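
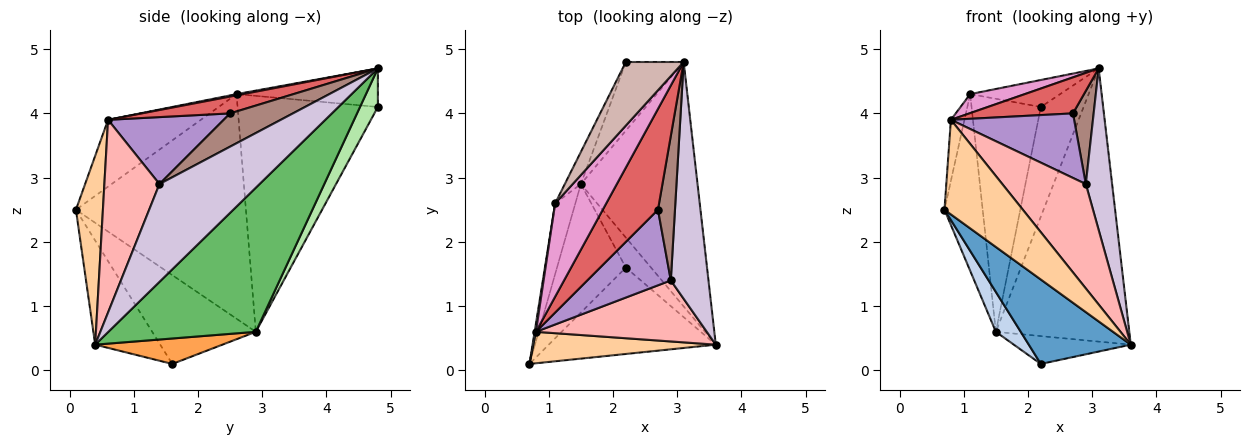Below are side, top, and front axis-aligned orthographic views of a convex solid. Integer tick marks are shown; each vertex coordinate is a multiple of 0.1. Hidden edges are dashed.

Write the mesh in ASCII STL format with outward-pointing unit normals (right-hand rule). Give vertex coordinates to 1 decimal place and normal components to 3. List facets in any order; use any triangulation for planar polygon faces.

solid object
 facet normal -0.407 -0.638 -0.653
  outer loop
   vertex 2.2 1.6 0.1
   vertex 3.6 0.4 0.4
   vertex 0.7 0.1 2.5
  endloop
 endfacet
 facet normal -0.776 -0.187 -0.602
  outer loop
   vertex 1.5 2.9 0.6
   vertex 2.2 1.6 0.1
   vertex 0.7 0.1 2.5
  endloop
 endfacet
 facet normal 0.595 0.547 -0.589
  outer loop
   vertex 1.5 2.9 0.6
   vertex 3.6 0.4 0.4
   vertex 2.2 1.6 0.1
  endloop
 endfacet
 facet normal 0.311 -0.902 0.300
  outer loop
   vertex 0.8 0.6 3.9
   vertex 0.7 0.1 2.5
   vertex 3.6 0.4 0.4
  endloop
 endfacet
 facet normal 0.636 0.575 -0.515
  outer loop
   vertex 3.1 4.8 4.7
   vertex 3.6 0.4 0.4
   vertex 1.5 2.9 0.6
  endloop
 endfacet
 facet normal 0.334 0.799 -0.500
  outer loop
   vertex 3.1 4.8 4.7
   vertex 1.5 2.9 0.6
   vertex 2.2 4.8 4.1
  endloop
 endfacet
 facet normal 0.276 -0.323 0.905
  outer loop
   vertex 3.1 4.8 4.7
   vertex 0.8 0.6 3.9
   vertex 2.7 2.5 4.0
  endloop
 endfacet
 facet normal 0.495 -0.750 0.439
  outer loop
   vertex 2.9 1.4 2.9
   vertex 0.8 0.6 3.9
   vertex 3.6 0.4 0.4
  endloop
 endfacet
 facet normal 0.520 -0.555 0.649
  outer loop
   vertex 2.9 1.4 2.9
   vertex 2.7 2.5 4.0
   vertex 0.8 0.6 3.9
  endloop
 endfacet
 facet normal 0.906 -0.238 0.349
  outer loop
   vertex 2.9 1.4 2.9
   vertex 3.6 0.4 0.4
   vertex 3.1 4.8 4.7
  endloop
 endfacet
 facet normal 0.854 -0.282 0.437
  outer loop
   vertex 2.9 1.4 2.9
   vertex 3.1 4.8 4.7
   vertex 2.7 2.5 4.0
  endloop
 endfacet
 facet normal -0.523 0.333 0.785
  outer loop
   vertex 1.1 2.6 4.3
   vertex 3.1 4.8 4.7
   vertex 2.2 4.8 4.1
  endloop
 endfacet
 facet normal 0.023 -0.199 0.980
  outer loop
   vertex 1.1 2.6 4.3
   vertex 0.8 0.6 3.9
   vertex 3.1 4.8 4.7
  endloop
 endfacet
 facet normal -0.895 0.442 -0.061
  outer loop
   vertex 1.1 2.6 4.3
   vertex 2.2 4.8 4.1
   vertex 1.5 2.9 0.6
  endloop
 endfacet
 facet normal -0.972 0.218 -0.087
  outer loop
   vertex 1.1 2.6 4.3
   vertex 1.5 2.9 0.6
   vertex 0.7 0.1 2.5
  endloop
 endfacet
 facet normal -0.989 0.145 0.019
  outer loop
   vertex 1.1 2.6 4.3
   vertex 0.7 0.1 2.5
   vertex 0.8 0.6 3.9
  endloop
 endfacet
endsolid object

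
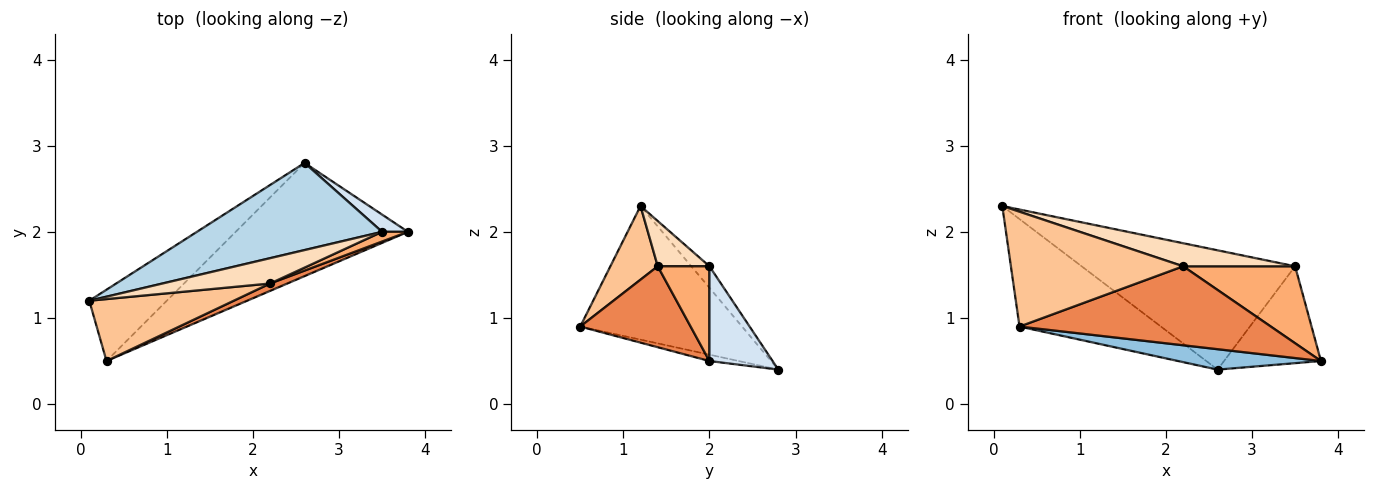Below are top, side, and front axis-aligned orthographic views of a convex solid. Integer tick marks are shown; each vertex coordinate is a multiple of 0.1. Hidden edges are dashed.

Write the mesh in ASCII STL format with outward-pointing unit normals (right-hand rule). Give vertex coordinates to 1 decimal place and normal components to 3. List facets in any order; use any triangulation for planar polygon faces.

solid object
 facet normal -0.690 0.603 -0.400
  outer loop
   vertex 0.3 0.5 0.9
   vertex 0.1 1.2 2.3
   vertex 2.6 2.8 0.4
  endloop
 endfacet
 facet normal -0.036 -0.177 -0.983
  outer loop
   vertex 0.3 0.5 0.9
   vertex 2.6 2.8 0.4
   vertex 3.8 2.0 0.5
  endloop
 endfacet
 facet normal -0.068 0.806 0.588
  outer loop
   vertex 3.5 2.0 1.6
   vertex 2.6 2.8 0.4
   vertex 0.1 1.2 2.3
  endloop
 endfacet
 facet normal 0.540 0.829 0.147
  outer loop
   vertex 3.5 2.0 1.6
   vertex 3.8 2.0 0.5
   vertex 2.6 2.8 0.4
  endloop
 endfacet
 facet normal 0.401 -0.912 0.085
  outer loop
   vertex 2.2 1.4 1.6
   vertex 0.3 0.5 0.9
   vertex 3.8 2.0 0.5
  endloop
 endfacet
 facet normal 0.416 -0.902 0.114
  outer loop
   vertex 2.2 1.4 1.6
   vertex 3.8 2.0 0.5
   vertex 3.5 2.0 1.6
  endloop
 endfacet
 facet normal 0.235 -0.855 0.461
  outer loop
   vertex 2.2 1.4 1.6
   vertex 0.1 1.2 2.3
   vertex 0.3 0.5 0.9
  endloop
 endfacet
 facet normal 0.297 -0.643 0.706
  outer loop
   vertex 2.2 1.4 1.6
   vertex 3.5 2.0 1.6
   vertex 0.1 1.2 2.3
  endloop
 endfacet
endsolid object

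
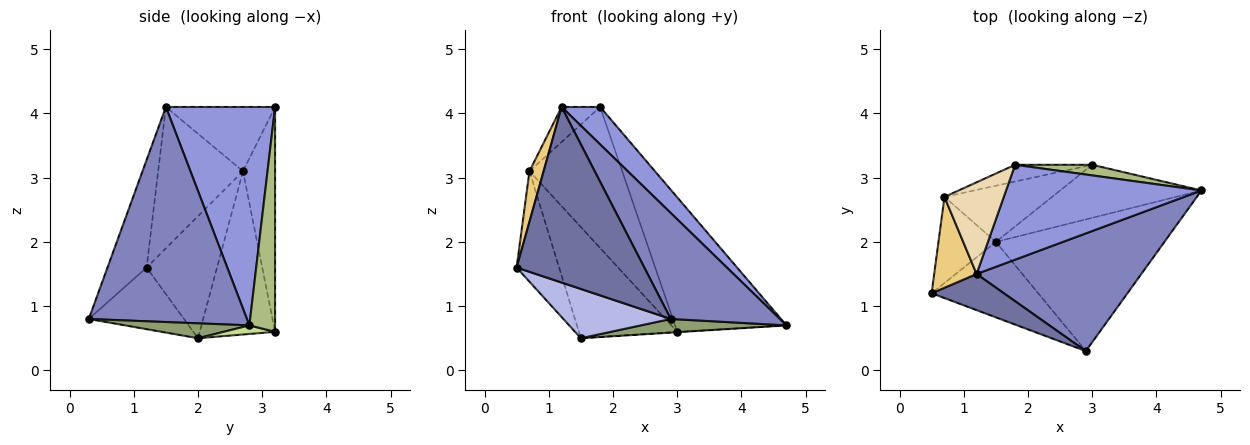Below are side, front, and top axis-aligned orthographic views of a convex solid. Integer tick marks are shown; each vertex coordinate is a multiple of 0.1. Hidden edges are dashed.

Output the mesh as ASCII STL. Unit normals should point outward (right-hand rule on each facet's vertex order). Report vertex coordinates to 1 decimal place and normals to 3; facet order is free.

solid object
 facet normal -0.287 -0.938 0.193
  outer loop
   vertex 1.2 1.5 4.1
   vertex 0.5 1.2 1.6
   vertex 2.9 0.3 0.8
  endloop
 endfacet
 facet normal 0.696 -0.480 0.533
  outer loop
   vertex 1.2 1.5 4.1
   vertex 2.9 0.3 0.8
   vertex 4.7 2.8 0.7
  endloop
 endfacet
 facet normal 0.721 -0.254 0.645
  outer loop
   vertex 1.2 1.5 4.1
   vertex 4.7 2.8 0.7
   vertex 1.8 3.2 4.1
  endloop
 endfacet
 facet normal -0.436 -0.492 -0.754
  outer loop
   vertex 1.5 2.0 0.5
   vertex 2.9 0.3 0.8
   vertex 0.5 1.2 1.6
  endloop
 endfacet
 facet normal 0.088 -0.103 -0.991
  outer loop
   vertex 1.5 2.0 0.5
   vertex 4.7 2.8 0.7
   vertex 2.9 0.3 0.8
  endloop
 endfacet
 facet normal 0.224 0.972 0.077
  outer loop
   vertex 3.0 3.2 0.6
   vertex 1.8 3.2 4.1
   vertex 4.7 2.8 0.7
  endloop
 endfacet
 facet normal 0.060 0.008 -0.998
  outer loop
   vertex 3.0 3.2 0.6
   vertex 4.7 2.8 0.7
   vertex 1.5 2.0 0.5
  endloop
 endfacet
 facet normal -0.325 0.939 -0.112
  outer loop
   vertex 0.7 2.7 3.1
   vertex 1.8 3.2 4.1
   vertex 3.0 3.2 0.6
  endloop
 endfacet
 facet normal -0.565 0.737 -0.372
  outer loop
   vertex 0.7 2.7 3.1
   vertex 3.0 3.2 0.6
   vertex 1.5 2.0 0.5
  endloop
 endfacet
 facet normal -0.794 0.479 -0.373
  outer loop
   vertex 0.7 2.7 3.1
   vertex 1.5 2.0 0.5
   vertex 0.5 1.2 1.6
  endloop
 endfacet
 facet normal -0.946 -0.158 0.284
  outer loop
   vertex 0.7 2.7 3.1
   vertex 0.5 1.2 1.6
   vertex 1.2 1.5 4.1
  endloop
 endfacet
 facet normal -0.711 0.251 0.657
  outer loop
   vertex 0.7 2.7 3.1
   vertex 1.2 1.5 4.1
   vertex 1.8 3.2 4.1
  endloop
 endfacet
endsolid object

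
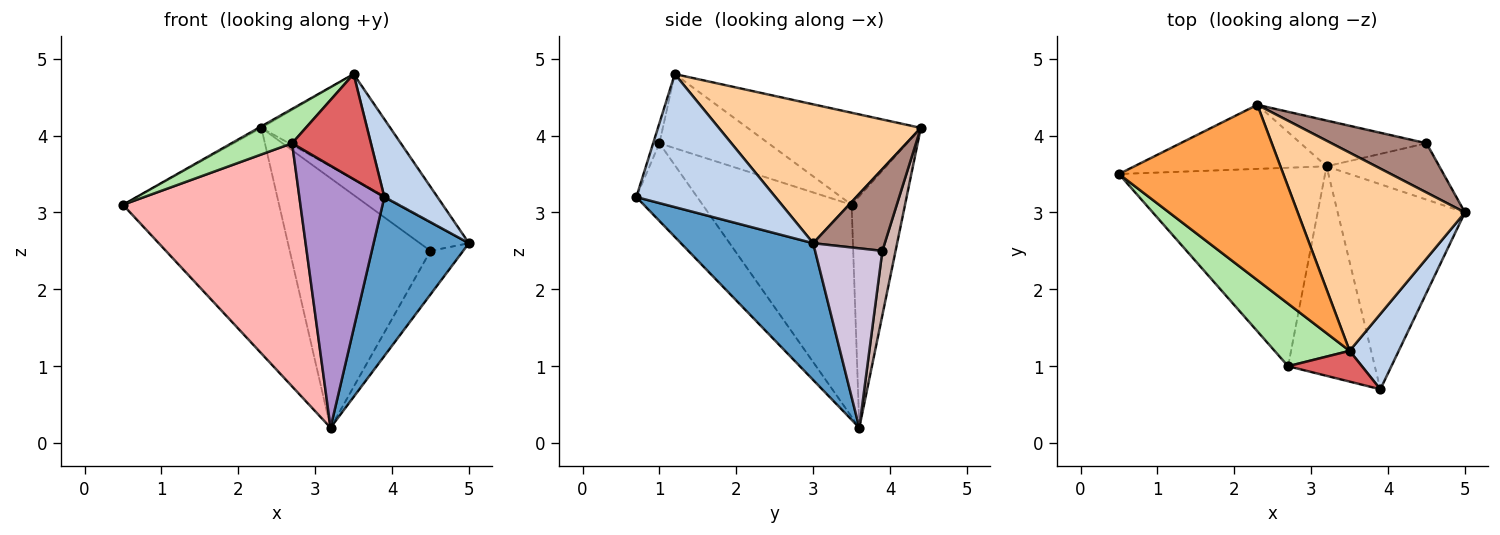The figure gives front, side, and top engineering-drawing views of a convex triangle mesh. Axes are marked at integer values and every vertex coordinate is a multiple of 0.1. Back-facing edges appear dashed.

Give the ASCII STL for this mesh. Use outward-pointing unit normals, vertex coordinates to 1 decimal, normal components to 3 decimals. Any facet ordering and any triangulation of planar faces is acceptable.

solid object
 facet normal 0.648 -0.467 -0.602
  outer loop
   vertex 3.2 3.6 0.2
   vertex 5.0 3.0 2.6
   vertex 3.9 0.7 3.2
  endloop
 endfacet
 facet normal 0.883 -0.337 0.326
  outer loop
   vertex 3.5 1.2 4.8
   vertex 3.9 0.7 3.2
   vertex 5.0 3.0 2.6
  endloop
 endfacet
 facet normal -0.489 0.008 0.873
  outer loop
   vertex 2.3 4.4 4.1
   vertex 0.5 3.5 3.1
   vertex 3.5 1.2 4.8
  endloop
 endfacet
 facet normal 0.592 0.378 0.712
  outer loop
   vertex 2.3 4.4 4.1
   vertex 3.5 1.2 4.8
   vertex 5.0 3.0 2.6
  endloop
 endfacet
 facet normal -0.313 0.914 -0.260
  outer loop
   vertex 2.3 4.4 4.1
   vertex 3.2 3.6 0.2
   vertex 0.5 3.5 3.1
  endloop
 endfacet
 facet normal -0.655 -0.364 0.663
  outer loop
   vertex 2.7 1.0 3.9
   vertex 3.5 1.2 4.8
   vertex 0.5 3.5 3.1
  endloop
 endfacet
 facet normal -0.076 -0.957 0.280
  outer loop
   vertex 2.7 1.0 3.9
   vertex 3.9 0.7 3.2
   vertex 3.5 1.2 4.8
  endloop
 endfacet
 facet normal -0.545 -0.649 -0.530
  outer loop
   vertex 2.7 1.0 3.9
   vertex 0.5 3.5 3.1
   vertex 3.2 3.6 0.2
  endloop
 endfacet
 facet normal -0.488 -0.682 -0.545
  outer loop
   vertex 2.7 1.0 3.9
   vertex 3.2 3.6 0.2
   vertex 3.9 0.7 3.2
  endloop
 endfacet
 facet normal 0.783 0.380 -0.492
  outer loop
   vertex 4.5 3.9 2.5
   vertex 5.0 3.0 2.6
   vertex 3.2 3.6 0.2
  endloop
 endfacet
 facet normal 0.596 0.408 0.692
  outer loop
   vertex 4.5 3.9 2.5
   vertex 2.3 4.4 4.1
   vertex 5.0 3.0 2.6
  endloop
 endfacet
 facet normal 0.092 0.979 -0.180
  outer loop
   vertex 4.5 3.9 2.5
   vertex 3.2 3.6 0.2
   vertex 2.3 4.4 4.1
  endloop
 endfacet
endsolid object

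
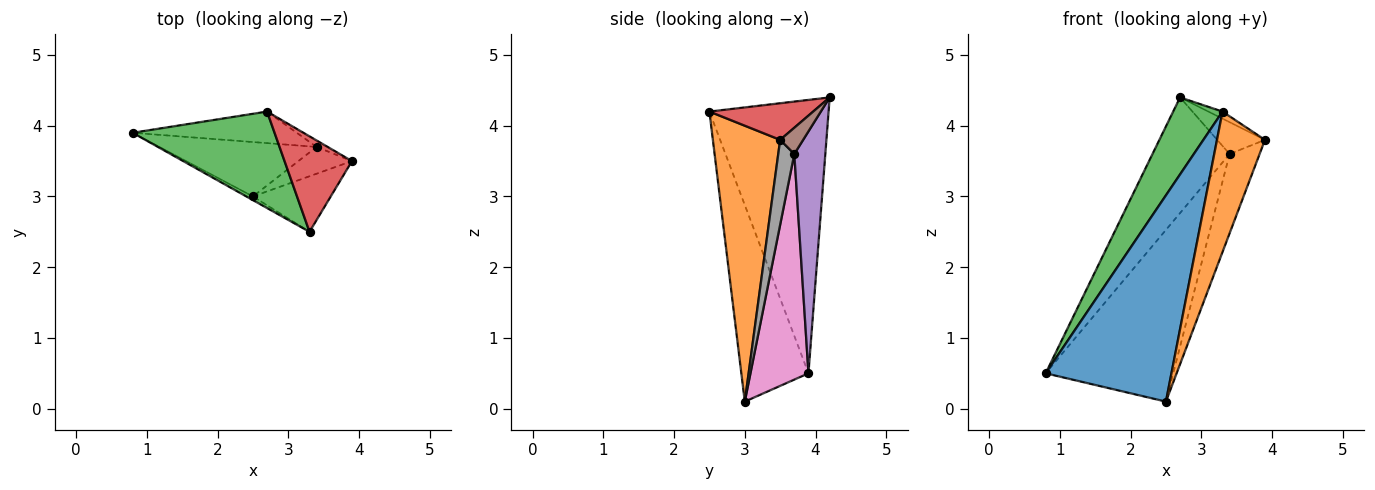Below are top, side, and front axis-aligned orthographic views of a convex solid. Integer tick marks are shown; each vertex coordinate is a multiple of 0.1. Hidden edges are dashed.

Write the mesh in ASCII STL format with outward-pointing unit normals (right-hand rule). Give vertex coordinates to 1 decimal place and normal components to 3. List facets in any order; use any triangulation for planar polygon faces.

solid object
 facet normal -0.471 -0.882 -0.016
  outer loop
   vertex 2.5 3.0 0.1
   vertex 3.3 2.5 4.2
   vertex 0.8 3.9 0.5
  endloop
 endfacet
 facet normal 0.794 -0.566 -0.224
  outer loop
   vertex 2.5 3.0 0.1
   vertex 3.9 3.5 3.8
   vertex 3.3 2.5 4.2
  endloop
 endfacet
 facet normal -0.833 -0.345 0.432
  outer loop
   vertex 2.7 4.2 4.4
   vertex 0.8 3.9 0.5
   vertex 3.3 2.5 4.2
  endloop
 endfacet
 facet normal 0.476 0.065 0.877
  outer loop
   vertex 2.7 4.2 4.4
   vertex 3.3 2.5 4.2
   vertex 3.9 3.5 3.8
  endloop
 endfacet
 facet normal 0.362 0.899 -0.245
  outer loop
   vertex 3.4 3.7 3.6
   vertex 0.8 3.9 0.5
   vertex 2.7 4.2 4.4
  endloop
 endfacet
 facet normal 0.427 0.886 -0.181
  outer loop
   vertex 3.4 3.7 3.6
   vertex 2.7 4.2 4.4
   vertex 3.9 3.5 3.8
  endloop
 endfacet
 facet normal 0.398 0.875 -0.277
  outer loop
   vertex 3.4 3.7 3.6
   vertex 2.5 3.0 0.1
   vertex 0.8 3.9 0.5
  endloop
 endfacet
 facet normal 0.452 0.845 -0.285
  outer loop
   vertex 3.4 3.7 3.6
   vertex 3.9 3.5 3.8
   vertex 2.5 3.0 0.1
  endloop
 endfacet
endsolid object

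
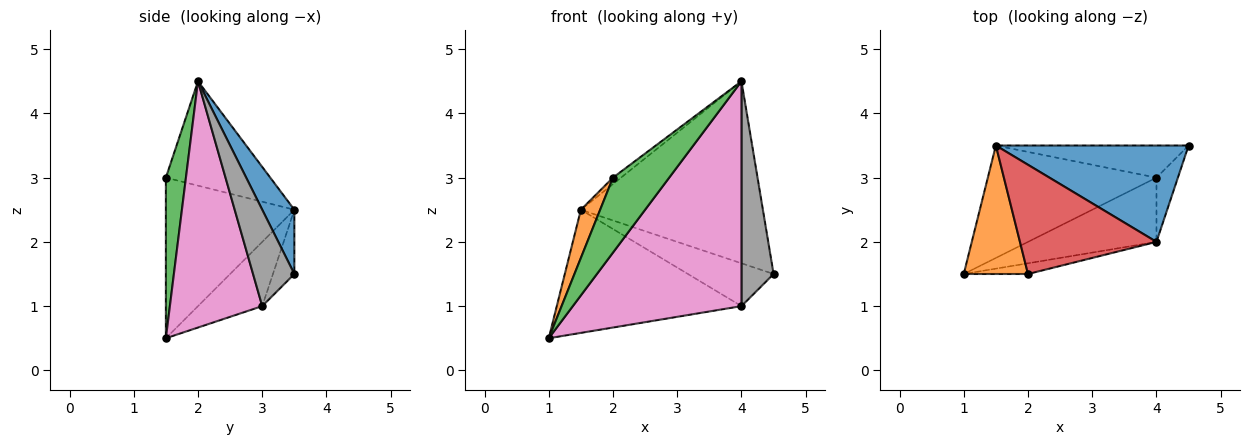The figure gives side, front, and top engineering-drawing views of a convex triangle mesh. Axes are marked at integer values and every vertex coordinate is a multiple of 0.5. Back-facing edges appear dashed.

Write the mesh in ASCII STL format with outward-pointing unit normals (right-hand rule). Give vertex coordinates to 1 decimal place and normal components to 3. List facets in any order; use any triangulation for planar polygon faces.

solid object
 facet normal 0.154 0.873 0.462
  outer loop
   vertex 4.0 2.0 4.5
   vertex 4.5 3.5 1.5
   vertex 1.5 3.5 2.5
  endloop
 endfacet
 facet normal -0.920 -0.138 0.368
  outer loop
   vertex 2.0 1.5 3.0
   vertex 1.5 3.5 2.5
   vertex 1.0 1.5 0.5
  endloop
 endfacet
 facet normal 0.333 -0.933 -0.133
  outer loop
   vertex 2.0 1.5 3.0
   vertex 1.0 1.5 0.5
   vertex 4.0 2.0 4.5
  endloop
 endfacet
 facet normal -0.607 0.047 0.793
  outer loop
   vertex 2.0 1.5 3.0
   vertex 4.0 2.0 4.5
   vertex 1.5 3.5 2.5
  endloop
 endfacet
 facet normal -0.249 0.715 -0.653
  outer loop
   vertex 4.0 3.0 1.0
   vertex 1.0 1.5 0.5
   vertex 1.5 3.5 2.5
  endloop
 endfacet
 facet normal -0.196 0.784 -0.588
  outer loop
   vertex 4.0 3.0 1.0
   vertex 1.5 3.5 2.5
   vertex 4.5 3.5 1.5
  endloop
 endfacet
 facet normal 0.466 -0.851 -0.243
  outer loop
   vertex 4.0 3.0 1.0
   vertex 4.0 2.0 4.5
   vertex 1.0 1.5 0.5
  endloop
 endfacet
 facet normal 0.777 -0.605 -0.173
  outer loop
   vertex 4.0 3.0 1.0
   vertex 4.5 3.5 1.5
   vertex 4.0 2.0 4.5
  endloop
 endfacet
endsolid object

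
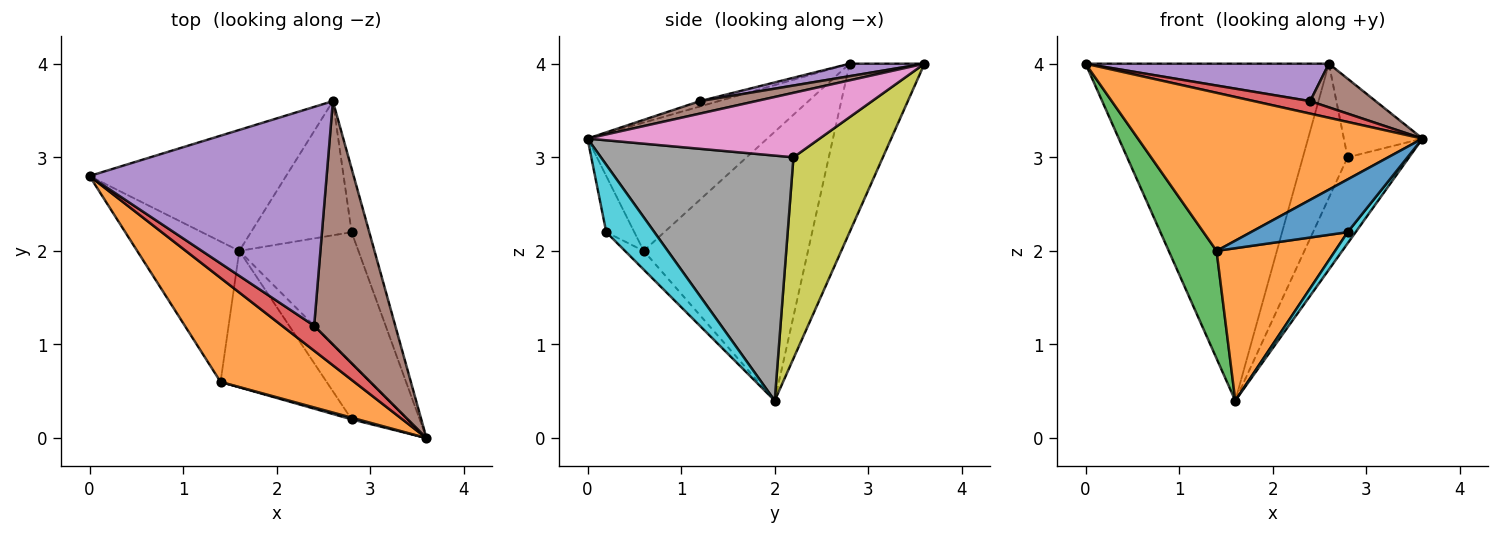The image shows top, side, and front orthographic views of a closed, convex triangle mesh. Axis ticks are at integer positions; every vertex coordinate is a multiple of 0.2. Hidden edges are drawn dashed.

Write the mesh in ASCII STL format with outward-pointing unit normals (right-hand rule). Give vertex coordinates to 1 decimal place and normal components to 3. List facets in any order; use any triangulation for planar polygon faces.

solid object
 facet normal -0.278 0.904 -0.325
  outer loop
   vertex 1.6 2.0 0.4
   vertex 0.0 2.8 4.0
   vertex 2.6 3.6 4.0
  endloop
 endfacet
 facet normal -0.467 -0.739 0.486
  outer loop
   vertex 1.4 0.6 2.0
   vertex 3.6 0.0 3.2
   vertex 0.0 2.8 4.0
  endloop
 endfacet
 facet normal -0.902 -0.263 -0.343
  outer loop
   vertex 1.4 0.6 2.0
   vertex 0.0 2.8 4.0
   vertex 1.6 2.0 0.4
  endloop
 endfacet
 facet normal -0.147 -0.442 0.885
  outer loop
   vertex 2.4 1.2 3.6
   vertex 0.0 2.8 4.0
   vertex 3.6 0.0 3.2
  endloop
 endfacet
 facet normal 0.052 -0.168 0.984
  outer loop
   vertex 2.4 1.2 3.6
   vertex 2.6 3.6 4.0
   vertex 0.0 2.8 4.0
  endloop
 endfacet
 facet normal 0.150 -0.175 0.973
  outer loop
   vertex 2.4 1.2 3.6
   vertex 3.6 0.0 3.2
   vertex 2.6 3.6 4.0
  endloop
 endfacet
 facet normal 0.917 0.311 -0.251
  outer loop
   vertex 2.8 2.2 3.0
   vertex 2.6 3.6 4.0
   vertex 3.6 0.0 3.2
  endloop
 endfacet
 facet normal 0.864 0.276 -0.420
  outer loop
   vertex 2.8 2.2 3.0
   vertex 3.6 0.0 3.2
   vertex 1.6 2.0 0.4
  endloop
 endfacet
 facet normal 0.816 0.408 -0.408
  outer loop
   vertex 2.8 2.2 3.0
   vertex 1.6 2.0 0.4
   vertex 2.6 3.6 4.0
  endloop
 endfacet
 facet normal 0.762 -0.127 -0.635
  outer loop
   vertex 2.8 0.2 2.2
   vertex 1.6 2.0 0.4
   vertex 3.6 0.0 3.2
  endloop
 endfacet
 facet normal -0.279 -0.960 0.031
  outer loop
   vertex 2.8 0.2 2.2
   vertex 3.6 0.0 3.2
   vertex 1.4 0.6 2.0
  endloop
 endfacet
 facet normal -0.117 -0.740 -0.662
  outer loop
   vertex 2.8 0.2 2.2
   vertex 1.4 0.6 2.0
   vertex 1.6 2.0 0.4
  endloop
 endfacet
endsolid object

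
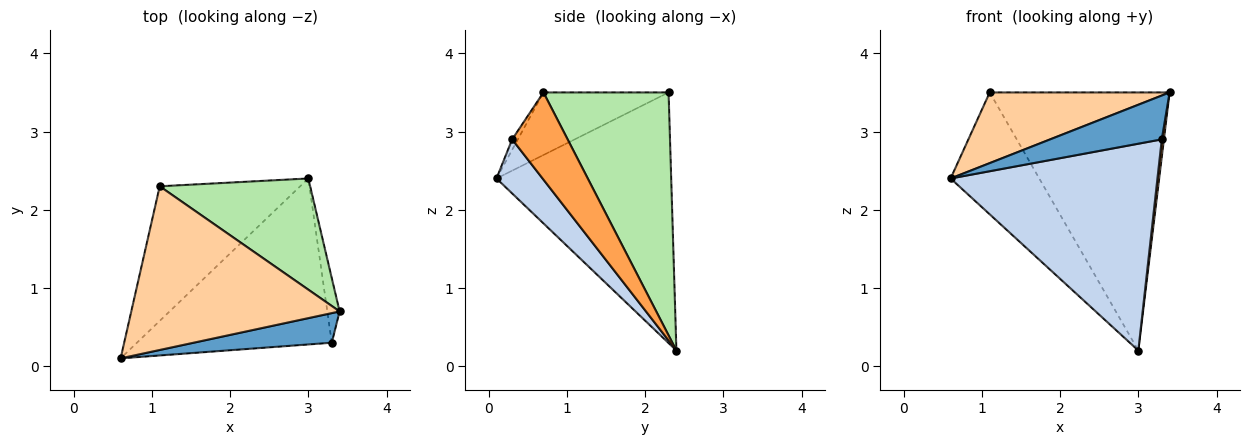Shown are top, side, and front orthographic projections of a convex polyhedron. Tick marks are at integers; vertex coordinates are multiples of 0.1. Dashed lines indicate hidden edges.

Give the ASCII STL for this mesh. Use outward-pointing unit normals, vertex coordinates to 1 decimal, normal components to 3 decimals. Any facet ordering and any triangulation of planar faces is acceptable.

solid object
 facet normal -0.042 -0.828 0.559
  outer loop
   vertex 3.3 0.3 2.9
   vertex 3.4 0.7 3.5
   vertex 0.6 0.1 2.4
  endloop
 endfacet
 facet normal 0.171 -0.768 -0.617
  outer loop
   vertex 3.3 0.3 2.9
   vertex 0.6 0.1 2.4
   vertex 3.0 2.4 0.2
  endloop
 endfacet
 facet normal 0.989 -0.038 -0.140
  outer loop
   vertex 3.3 0.3 2.9
   vertex 3.0 2.4 0.2
   vertex 3.4 0.7 3.5
  endloop
 endfacet
 facet normal -0.266 -0.382 0.885
  outer loop
   vertex 1.1 2.3 3.5
   vertex 0.6 0.1 2.4
   vertex 3.4 0.7 3.5
  endloop
 endfacet
 facet normal -0.798 0.405 -0.447
  outer loop
   vertex 1.1 2.3 3.5
   vertex 3.0 2.4 0.2
   vertex 0.6 0.1 2.4
  endloop
 endfacet
 facet normal 0.538 0.774 0.333
  outer loop
   vertex 1.1 2.3 3.5
   vertex 3.4 0.7 3.5
   vertex 3.0 2.4 0.2
  endloop
 endfacet
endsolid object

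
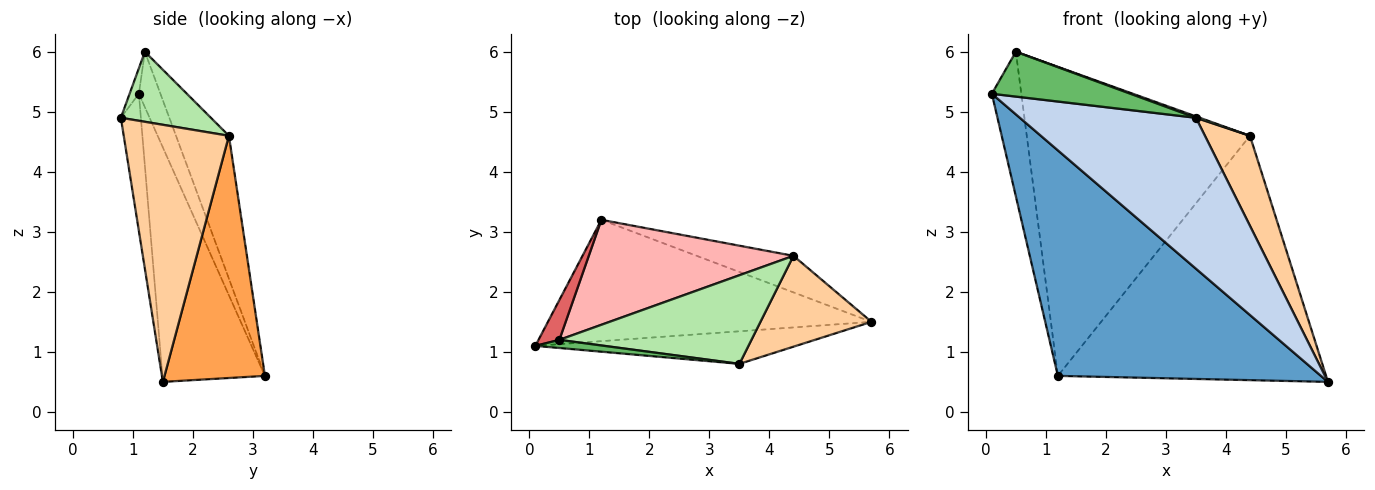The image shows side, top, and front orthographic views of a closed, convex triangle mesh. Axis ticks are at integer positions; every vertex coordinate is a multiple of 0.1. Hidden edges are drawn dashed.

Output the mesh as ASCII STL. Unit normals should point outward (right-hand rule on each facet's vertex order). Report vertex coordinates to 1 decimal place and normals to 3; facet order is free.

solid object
 facet normal -0.325 -0.833 -0.448
  outer loop
   vertex 1.2 3.2 0.6
   vertex 5.7 1.5 0.5
   vertex 0.1 1.1 5.3
  endloop
 endfacet
 facet normal -0.110 -0.972 -0.210
  outer loop
   vertex 3.5 0.8 4.9
   vertex 0.1 1.1 5.3
   vertex 5.7 1.5 0.5
  endloop
 endfacet
 facet normal 0.347 0.927 -0.139
  outer loop
   vertex 4.4 2.6 4.6
   vertex 5.7 1.5 0.5
   vertex 1.2 3.2 0.6
  endloop
 endfacet
 facet normal 0.854 -0.366 0.369
  outer loop
   vertex 4.4 2.6 4.6
   vertex 3.5 0.8 4.9
   vertex 5.7 1.5 0.5
  endloop
 endfacet
 facet normal -0.066 -0.982 0.178
  outer loop
   vertex 0.5 1.2 6.0
   vertex 0.1 1.1 5.3
   vertex 3.5 0.8 4.9
  endloop
 endfacet
 facet normal 0.342 -0.015 0.939
  outer loop
   vertex 0.5 1.2 6.0
   vertex 3.5 0.8 4.9
   vertex 4.4 2.6 4.6
  endloop
 endfacet
 facet normal -0.577 0.788 0.217
  outer loop
   vertex 0.5 1.2 6.0
   vertex 1.2 3.2 0.6
   vertex 0.1 1.1 5.3
  endloop
 endfacet
 facet normal -0.219 0.924 0.314
  outer loop
   vertex 0.5 1.2 6.0
   vertex 4.4 2.6 4.6
   vertex 1.2 3.2 0.6
  endloop
 endfacet
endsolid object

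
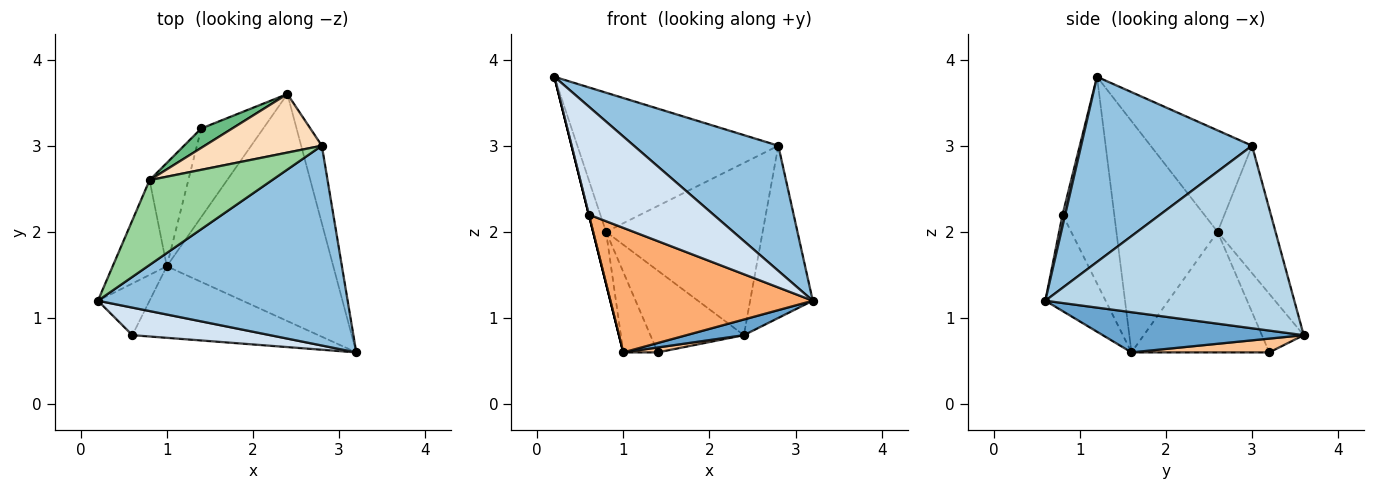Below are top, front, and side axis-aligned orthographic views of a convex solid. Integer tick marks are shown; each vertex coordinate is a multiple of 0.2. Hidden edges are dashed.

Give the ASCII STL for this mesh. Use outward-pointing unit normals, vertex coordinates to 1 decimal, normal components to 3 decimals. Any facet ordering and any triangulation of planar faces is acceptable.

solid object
 facet normal 0.234 -0.067 -0.970
  outer loop
   vertex 1.0 1.6 0.6
   vertex 2.4 3.6 0.8
   vertex 3.2 0.6 1.2
  endloop
 endfacet
 facet normal 0.532 -0.450 0.718
  outer loop
   vertex 2.8 3.0 3.0
   vertex 0.2 1.2 3.8
   vertex 3.2 0.6 1.2
  endloop
 endfacet
 facet normal 0.964 0.243 -0.109
  outer loop
   vertex 2.8 3.0 3.0
   vertex 3.2 0.6 1.2
   vertex 2.4 3.6 0.8
  endloop
 endfacet
 facet normal 0.021 -0.969 0.247
  outer loop
   vertex 0.6 0.8 2.2
   vertex 3.2 0.6 1.2
   vertex 0.2 1.2 3.8
  endloop
 endfacet
 facet normal -0.970 0.000 -0.243
  outer loop
   vertex 0.6 0.8 2.2
   vertex 0.2 1.2 3.8
   vertex 1.0 1.6 0.6
  endloop
 endfacet
 facet normal -0.250 -0.840 -0.482
  outer loop
   vertex 0.6 0.8 2.2
   vertex 1.0 1.6 0.6
   vertex 3.2 0.6 1.2
  endloop
 endfacet
 facet normal 0.217 -0.054 -0.975
  outer loop
   vertex 1.4 3.2 0.6
   vertex 2.4 3.6 0.8
   vertex 1.0 1.6 0.6
  endloop
 endfacet
 facet normal -0.331 0.894 0.304
  outer loop
   vertex 0.8 2.6 2.0
   vertex 2.8 3.0 3.0
   vertex 2.4 3.6 0.8
  endloop
 endfacet
 facet normal -0.399 0.892 0.211
  outer loop
   vertex 0.8 2.6 2.0
   vertex 2.4 3.6 0.8
   vertex 1.4 3.2 0.6
  endloop
 endfacet
 facet normal -0.396 0.784 0.478
  outer loop
   vertex 0.8 2.6 2.0
   vertex 0.2 1.2 3.8
   vertex 2.8 3.0 3.0
  endloop
 endfacet
 facet normal -0.966 0.123 -0.226
  outer loop
   vertex 0.8 2.6 2.0
   vertex 1.0 1.6 0.6
   vertex 0.2 1.2 3.8
  endloop
 endfacet
 facet normal -0.926 0.232 -0.298
  outer loop
   vertex 0.8 2.6 2.0
   vertex 1.4 3.2 0.6
   vertex 1.0 1.6 0.6
  endloop
 endfacet
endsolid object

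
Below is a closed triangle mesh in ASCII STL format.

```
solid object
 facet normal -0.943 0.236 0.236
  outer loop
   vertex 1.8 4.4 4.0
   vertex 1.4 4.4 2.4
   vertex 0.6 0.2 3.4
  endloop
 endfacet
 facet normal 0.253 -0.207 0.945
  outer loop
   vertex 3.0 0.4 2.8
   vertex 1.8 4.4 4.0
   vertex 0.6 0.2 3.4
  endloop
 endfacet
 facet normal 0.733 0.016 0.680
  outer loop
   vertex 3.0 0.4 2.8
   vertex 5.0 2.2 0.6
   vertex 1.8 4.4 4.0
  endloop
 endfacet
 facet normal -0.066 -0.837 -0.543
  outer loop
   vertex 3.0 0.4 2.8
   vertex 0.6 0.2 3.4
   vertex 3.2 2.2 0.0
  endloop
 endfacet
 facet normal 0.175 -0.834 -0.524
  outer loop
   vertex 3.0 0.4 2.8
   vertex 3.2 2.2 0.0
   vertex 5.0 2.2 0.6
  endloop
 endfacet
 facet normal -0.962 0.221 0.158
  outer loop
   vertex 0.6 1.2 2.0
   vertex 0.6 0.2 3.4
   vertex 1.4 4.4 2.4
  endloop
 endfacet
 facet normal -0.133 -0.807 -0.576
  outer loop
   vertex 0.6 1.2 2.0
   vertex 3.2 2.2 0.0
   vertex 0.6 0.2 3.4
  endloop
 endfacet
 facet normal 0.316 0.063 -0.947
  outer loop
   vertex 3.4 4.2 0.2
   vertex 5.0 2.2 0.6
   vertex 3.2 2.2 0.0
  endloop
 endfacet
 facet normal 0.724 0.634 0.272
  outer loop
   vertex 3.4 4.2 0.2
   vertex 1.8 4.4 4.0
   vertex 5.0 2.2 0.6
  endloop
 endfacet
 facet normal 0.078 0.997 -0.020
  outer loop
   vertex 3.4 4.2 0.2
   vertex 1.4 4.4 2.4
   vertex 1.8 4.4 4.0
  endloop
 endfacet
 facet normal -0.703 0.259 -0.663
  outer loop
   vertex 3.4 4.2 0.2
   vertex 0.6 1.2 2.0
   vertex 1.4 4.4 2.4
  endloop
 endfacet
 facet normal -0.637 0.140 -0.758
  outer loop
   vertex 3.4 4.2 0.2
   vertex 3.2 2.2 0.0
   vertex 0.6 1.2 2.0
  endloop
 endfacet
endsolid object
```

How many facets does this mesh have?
12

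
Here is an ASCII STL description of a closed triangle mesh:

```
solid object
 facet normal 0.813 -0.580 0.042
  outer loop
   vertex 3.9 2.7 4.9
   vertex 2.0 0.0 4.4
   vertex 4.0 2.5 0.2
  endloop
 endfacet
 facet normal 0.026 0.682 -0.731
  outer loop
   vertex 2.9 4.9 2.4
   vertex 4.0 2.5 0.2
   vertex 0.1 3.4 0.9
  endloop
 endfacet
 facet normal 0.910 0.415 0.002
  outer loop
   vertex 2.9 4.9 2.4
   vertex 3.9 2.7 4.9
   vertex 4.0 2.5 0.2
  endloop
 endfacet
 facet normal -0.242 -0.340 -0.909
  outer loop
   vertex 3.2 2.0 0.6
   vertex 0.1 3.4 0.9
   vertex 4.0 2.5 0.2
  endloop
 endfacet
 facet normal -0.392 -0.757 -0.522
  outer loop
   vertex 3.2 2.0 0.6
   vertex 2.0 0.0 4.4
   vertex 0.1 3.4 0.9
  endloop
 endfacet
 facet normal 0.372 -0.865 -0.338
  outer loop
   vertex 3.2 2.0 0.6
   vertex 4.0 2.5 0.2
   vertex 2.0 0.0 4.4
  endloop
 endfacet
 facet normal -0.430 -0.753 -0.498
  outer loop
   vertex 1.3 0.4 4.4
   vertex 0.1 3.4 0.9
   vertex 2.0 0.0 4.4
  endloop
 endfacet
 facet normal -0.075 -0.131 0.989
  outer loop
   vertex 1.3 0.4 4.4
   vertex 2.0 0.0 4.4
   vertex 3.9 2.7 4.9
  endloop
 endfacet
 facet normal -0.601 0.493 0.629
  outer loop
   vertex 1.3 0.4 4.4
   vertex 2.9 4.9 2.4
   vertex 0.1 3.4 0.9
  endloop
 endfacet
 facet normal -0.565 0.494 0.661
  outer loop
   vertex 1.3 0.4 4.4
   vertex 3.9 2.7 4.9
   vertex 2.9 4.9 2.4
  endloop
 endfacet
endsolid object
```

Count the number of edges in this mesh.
15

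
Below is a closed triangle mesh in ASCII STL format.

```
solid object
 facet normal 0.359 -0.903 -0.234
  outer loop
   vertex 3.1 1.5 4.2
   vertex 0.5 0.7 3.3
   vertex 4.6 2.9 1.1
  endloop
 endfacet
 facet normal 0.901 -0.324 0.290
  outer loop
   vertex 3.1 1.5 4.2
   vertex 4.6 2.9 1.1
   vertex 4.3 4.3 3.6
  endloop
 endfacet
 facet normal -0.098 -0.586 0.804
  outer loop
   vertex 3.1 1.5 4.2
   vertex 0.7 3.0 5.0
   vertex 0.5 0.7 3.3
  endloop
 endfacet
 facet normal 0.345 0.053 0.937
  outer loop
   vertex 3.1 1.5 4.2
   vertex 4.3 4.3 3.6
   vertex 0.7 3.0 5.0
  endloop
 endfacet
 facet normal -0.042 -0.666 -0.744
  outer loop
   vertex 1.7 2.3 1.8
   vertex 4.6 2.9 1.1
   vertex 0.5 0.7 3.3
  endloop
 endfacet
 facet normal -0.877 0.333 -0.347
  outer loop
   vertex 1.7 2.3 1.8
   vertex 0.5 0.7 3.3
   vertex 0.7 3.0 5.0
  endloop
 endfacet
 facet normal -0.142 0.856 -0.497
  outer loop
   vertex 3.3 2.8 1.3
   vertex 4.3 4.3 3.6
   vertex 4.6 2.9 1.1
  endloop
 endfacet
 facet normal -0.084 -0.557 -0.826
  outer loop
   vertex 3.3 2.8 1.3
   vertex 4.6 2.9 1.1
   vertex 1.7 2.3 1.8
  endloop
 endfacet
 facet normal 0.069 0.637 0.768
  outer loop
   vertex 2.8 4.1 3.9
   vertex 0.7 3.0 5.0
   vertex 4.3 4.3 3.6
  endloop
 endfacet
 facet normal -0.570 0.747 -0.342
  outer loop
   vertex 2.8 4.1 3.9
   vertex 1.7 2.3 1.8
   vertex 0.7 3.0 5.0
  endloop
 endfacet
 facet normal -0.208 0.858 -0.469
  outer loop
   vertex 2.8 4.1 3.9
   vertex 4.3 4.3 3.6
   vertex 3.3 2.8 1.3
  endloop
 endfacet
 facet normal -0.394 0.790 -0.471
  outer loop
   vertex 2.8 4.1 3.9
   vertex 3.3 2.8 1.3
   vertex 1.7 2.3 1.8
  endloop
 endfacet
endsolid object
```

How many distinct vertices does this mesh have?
8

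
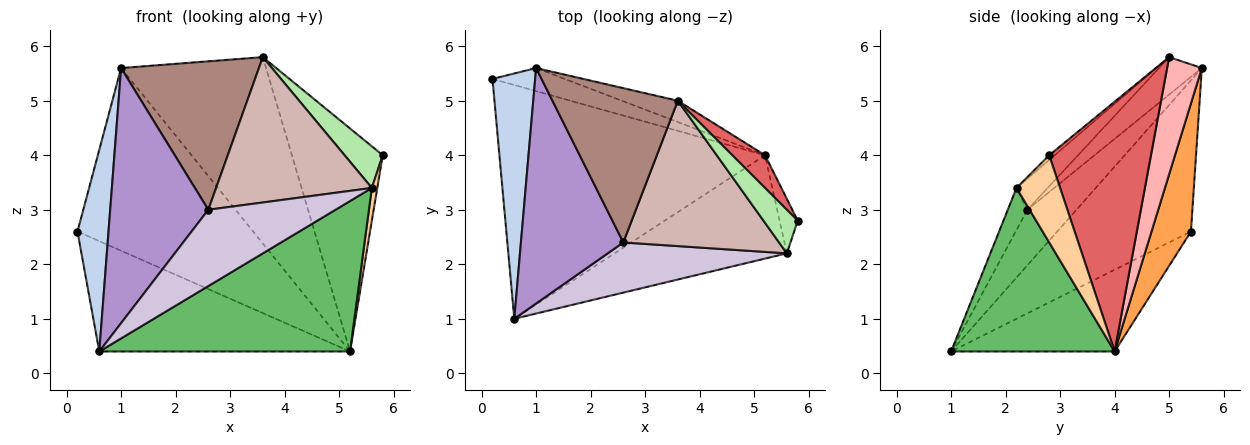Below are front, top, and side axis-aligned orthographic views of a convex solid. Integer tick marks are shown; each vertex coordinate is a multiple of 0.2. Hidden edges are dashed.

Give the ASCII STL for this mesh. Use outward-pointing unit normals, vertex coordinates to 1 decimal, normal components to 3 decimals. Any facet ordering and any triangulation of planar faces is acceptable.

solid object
 facet normal -0.268 0.411 -0.871
  outer loop
   vertex 5.2 4.0 0.4
   vertex 0.6 1.0 0.4
   vertex 0.2 5.4 2.6
  endloop
 endfacet
 facet normal -0.939 -0.218 0.265
  outer loop
   vertex 1.0 5.6 5.6
   vertex 0.2 5.4 2.6
   vertex 0.6 1.0 0.4
  endloop
 endfacet
 facet normal 0.217 0.968 -0.122
  outer loop
   vertex 1.0 5.6 5.6
   vertex 5.2 4.0 0.4
   vertex 0.2 5.4 2.6
  endloop
 endfacet
 facet normal 0.972 -0.121 -0.202
  outer loop
   vertex 5.6 2.2 3.4
   vertex 5.2 4.0 0.4
   vertex 5.8 2.8 4.0
  endloop
 endfacet
 facet normal 0.473 -0.726 -0.499
  outer loop
   vertex 5.6 2.2 3.4
   vertex 0.6 1.0 0.4
   vertex 5.2 4.0 0.4
  endloop
 endfacet
 facet normal -0.098 -0.687 0.720
  outer loop
   vertex 3.6 5.0 5.8
   vertex 5.6 2.2 3.4
   vertex 5.8 2.8 4.0
  endloop
 endfacet
 facet normal 0.742 0.663 0.097
  outer loop
   vertex 3.6 5.0 5.8
   vertex 5.8 2.8 4.0
   vertex 5.2 4.0 0.4
  endloop
 endfacet
 facet normal 0.232 0.967 -0.110
  outer loop
   vertex 3.6 5.0 5.8
   vertex 5.2 4.0 0.4
   vertex 1.0 5.6 5.6
  endloop
 endfacet
 facet normal -0.345 -0.690 0.637
  outer loop
   vertex 2.6 2.4 3.0
   vertex 1.0 5.6 5.6
   vertex 0.6 1.0 0.4
  endloop
 endfacet
 facet normal -0.128 -0.829 0.545
  outer loop
   vertex 2.6 2.4 3.0
   vertex 0.6 1.0 0.4
   vertex 5.6 2.2 3.4
  endloop
 endfacet
 facet normal -0.211 -0.678 0.705
  outer loop
   vertex 2.6 2.4 3.0
   vertex 3.6 5.0 5.8
   vertex 1.0 5.6 5.6
  endloop
 endfacet
 facet normal -0.140 -0.700 0.700
  outer loop
   vertex 2.6 2.4 3.0
   vertex 5.6 2.2 3.4
   vertex 3.6 5.0 5.8
  endloop
 endfacet
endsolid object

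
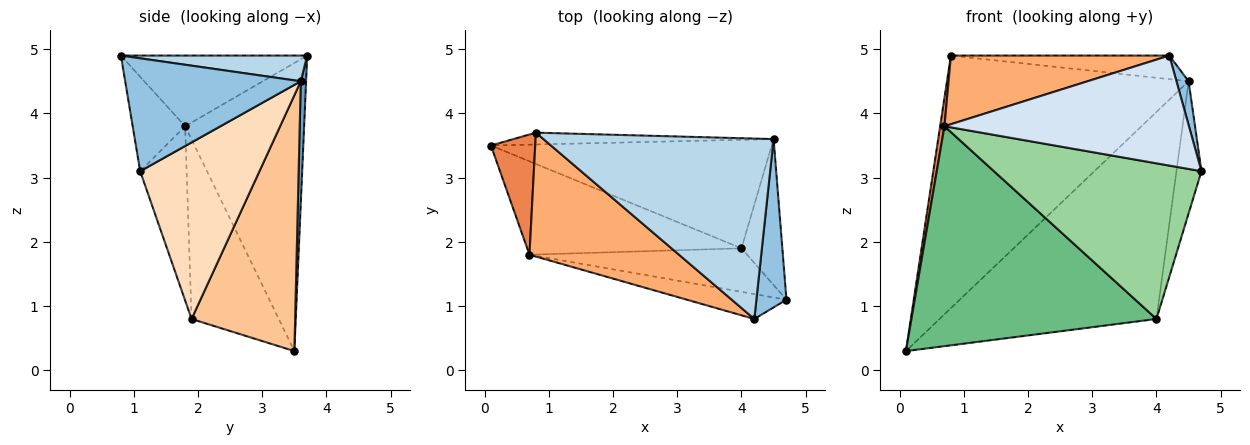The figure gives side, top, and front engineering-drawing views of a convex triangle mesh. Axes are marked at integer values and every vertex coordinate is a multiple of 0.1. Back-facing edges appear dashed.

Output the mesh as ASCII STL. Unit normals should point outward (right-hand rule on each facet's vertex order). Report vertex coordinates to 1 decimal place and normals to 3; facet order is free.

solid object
 facet normal 0.022 0.999 -0.047
  outer loop
   vertex 4.5 3.6 4.5
   vertex 0.1 3.5 0.3
   vertex 0.8 3.7 4.9
  endloop
 endfacet
 facet normal 0.964 -0.067 0.257
  outer loop
   vertex 4.5 3.6 4.5
   vertex 4.2 0.8 4.9
   vertex 4.7 1.1 3.1
  endloop
 endfacet
 facet normal 0.110 0.129 0.986
  outer loop
   vertex 4.5 3.6 4.5
   vertex 0.8 3.7 4.9
   vertex 4.2 0.8 4.9
  endloop
 endfacet
 facet normal -0.205 -0.955 -0.216
  outer loop
   vertex 0.7 1.8 3.8
   vertex 4.7 1.1 3.1
   vertex 4.2 0.8 4.9
  endloop
 endfacet
 facet normal -0.988 -0.036 0.152
  outer loop
   vertex 0.7 1.8 3.8
   vertex 0.8 3.7 4.9
   vertex 0.1 3.5 0.3
  endloop
 endfacet
 facet normal -0.382 -0.448 0.808
  outer loop
   vertex 0.7 1.8 3.8
   vertex 4.2 0.8 4.9
   vertex 0.8 3.7 4.9
  endloop
 endfacet
 facet normal 0.389 0.816 -0.427
  outer loop
   vertex 4.0 1.9 0.8
   vertex 0.1 3.5 0.3
   vertex 4.5 3.6 4.5
  endloop
 endfacet
 facet normal 0.955 0.200 -0.221
  outer loop
   vertex 4.0 1.9 0.8
   vertex 4.5 3.6 4.5
   vertex 4.7 1.1 3.1
  endloop
 endfacet
 facet normal -0.311 -0.875 -0.372
  outer loop
   vertex 4.0 1.9 0.8
   vertex 0.7 1.8 3.8
   vertex 0.1 3.5 0.3
  endloop
 endfacet
 facet normal -0.211 -0.941 -0.263
  outer loop
   vertex 4.0 1.9 0.8
   vertex 4.7 1.1 3.1
   vertex 0.7 1.8 3.8
  endloop
 endfacet
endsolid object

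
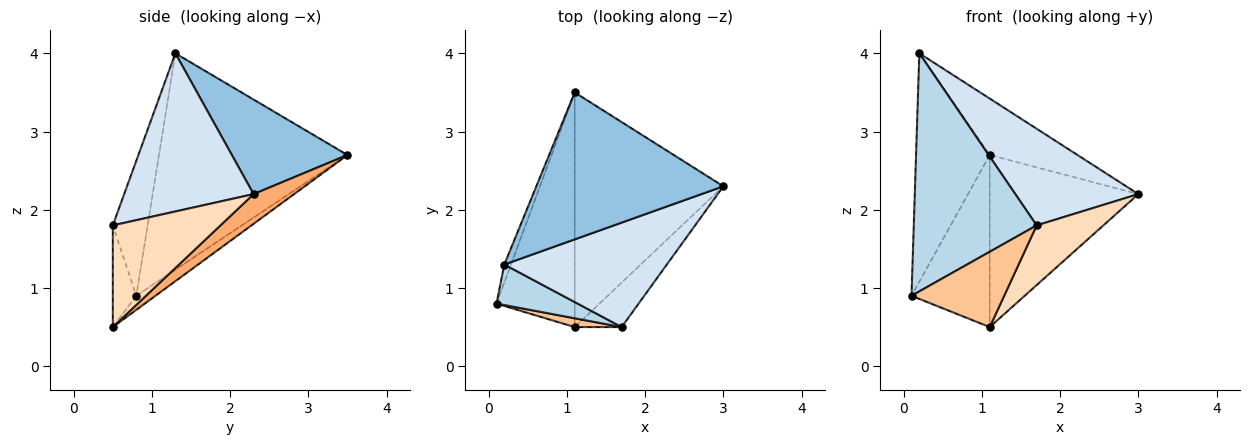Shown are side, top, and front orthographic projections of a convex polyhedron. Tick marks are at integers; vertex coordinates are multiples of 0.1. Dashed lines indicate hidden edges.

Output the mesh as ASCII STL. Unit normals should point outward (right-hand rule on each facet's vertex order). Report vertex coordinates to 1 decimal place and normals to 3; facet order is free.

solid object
 facet normal -0.931 0.364 -0.029
  outer loop
   vertex 0.2 1.3 4.0
   vertex 1.1 3.5 2.7
   vertex 0.1 0.8 0.9
  endloop
 endfacet
 facet normal 0.427 0.324 0.844
  outer loop
   vertex 0.2 1.3 4.0
   vertex 3.0 2.3 2.2
   vertex 1.1 3.5 2.7
  endloop
 endfacet
 facet normal -0.269 -0.949 0.162
  outer loop
   vertex 1.7 0.5 1.8
   vertex 0.2 1.3 4.0
   vertex 0.1 0.8 0.9
  endloop
 endfacet
 facet normal 0.581 -0.553 0.597
  outer loop
   vertex 1.7 0.5 1.8
   vertex 3.0 2.3 2.2
   vertex 0.2 1.3 4.0
  endloop
 endfacet
 facet normal -0.144 0.585 -0.798
  outer loop
   vertex 1.1 0.5 0.5
   vertex 0.1 0.8 0.9
   vertex 1.1 3.5 2.7
  endloop
 endfacet
 facet normal 0.159 0.584 -0.796
  outer loop
   vertex 1.1 0.5 0.5
   vertex 1.1 3.5 2.7
   vertex 3.0 2.3 2.2
  endloop
 endfacet
 facet normal -0.244 -0.963 0.113
  outer loop
   vertex 1.1 0.5 0.5
   vertex 1.7 0.5 1.8
   vertex 0.1 0.8 0.9
  endloop
 endfacet
 facet normal 0.791 -0.490 -0.365
  outer loop
   vertex 1.1 0.5 0.5
   vertex 3.0 2.3 2.2
   vertex 1.7 0.5 1.8
  endloop
 endfacet
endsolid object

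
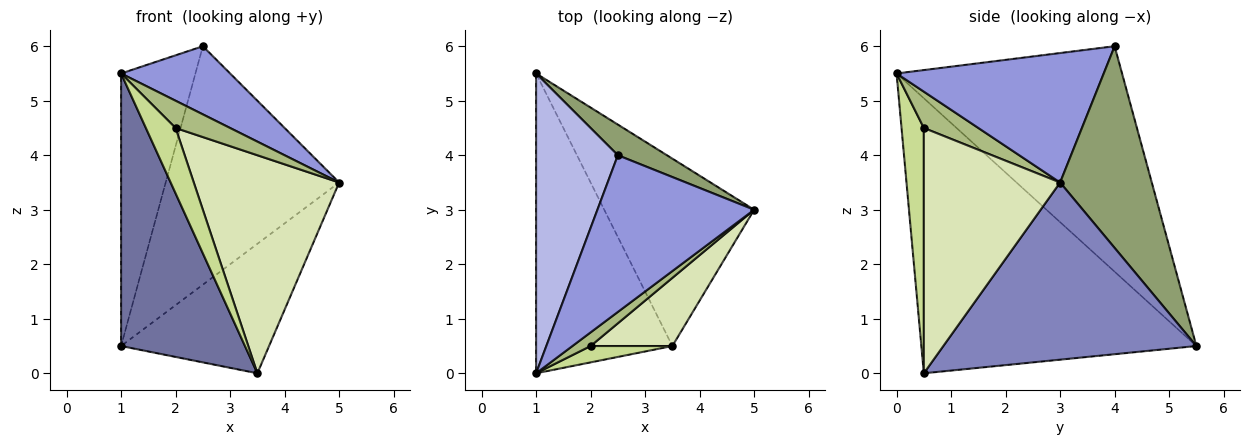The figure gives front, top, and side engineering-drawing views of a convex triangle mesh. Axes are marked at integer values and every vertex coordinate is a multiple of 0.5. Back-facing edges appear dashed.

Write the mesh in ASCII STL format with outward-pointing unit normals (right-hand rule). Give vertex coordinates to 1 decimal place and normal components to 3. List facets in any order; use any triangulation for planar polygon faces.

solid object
 facet normal -0.831 -0.374 -0.412
  outer loop
   vertex 3.5 0.5 0.0
   vertex 1.0 0.0 5.5
   vertex 1.0 5.5 0.5
  endloop
 endfacet
 facet normal 0.697 0.408 -0.590
  outer loop
   vertex 3.5 0.5 0.0
   vertex 1.0 5.5 0.5
   vertex 5.0 3.0 3.5
  endloop
 endfacet
 facet normal 0.604 -0.318 0.731
  outer loop
   vertex 2.5 4.0 6.0
   vertex 1.0 0.0 5.5
   vertex 5.0 3.0 3.5
  endloop
 endfacet
 facet normal -0.898 0.296 0.326
  outer loop
   vertex 2.5 4.0 6.0
   vertex 1.0 5.5 0.5
   vertex 1.0 0.0 5.5
  endloop
 endfacet
 facet normal 0.464 0.878 0.113
  outer loop
   vertex 2.5 4.0 6.0
   vertex 5.0 3.0 3.5
   vertex 1.0 5.5 0.5
  endloop
 endfacet
 facet normal 0.667 -0.667 0.333
  outer loop
   vertex 2.0 0.5 4.5
   vertex 5.0 3.0 3.5
   vertex 1.0 0.0 5.5
  endloop
 endfacet
 facet normal 0.588 -0.784 0.196
  outer loop
   vertex 2.0 0.5 4.5
   vertex 1.0 0.0 5.5
   vertex 3.5 0.5 0.0
  endloop
 endfacet
 facet normal 0.667 -0.711 0.222
  outer loop
   vertex 2.0 0.5 4.5
   vertex 3.5 0.5 0.0
   vertex 5.0 3.0 3.5
  endloop
 endfacet
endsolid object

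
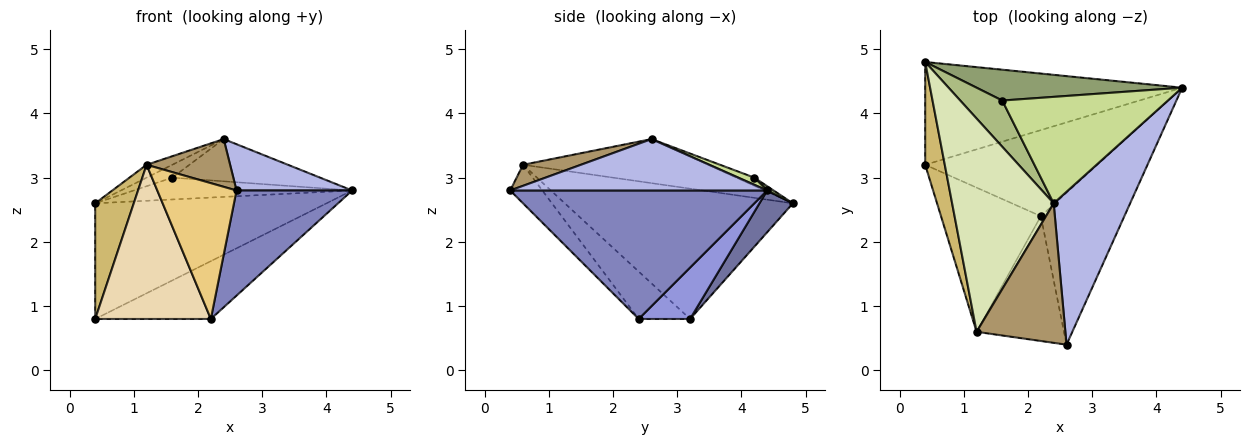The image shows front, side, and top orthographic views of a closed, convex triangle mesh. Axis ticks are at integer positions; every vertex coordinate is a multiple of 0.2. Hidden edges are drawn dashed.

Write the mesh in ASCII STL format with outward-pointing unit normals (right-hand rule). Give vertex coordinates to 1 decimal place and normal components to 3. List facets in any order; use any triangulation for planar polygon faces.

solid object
 facet normal 0.107 0.743 -0.661
  outer loop
   vertex 0.4 3.2 0.8
   vertex 0.4 4.8 2.6
   vertex 4.4 4.4 2.8
  endloop
 endfacet
 facet normal 0.784 -0.353 -0.510
  outer loop
   vertex 2.2 2.4 0.8
   vertex 4.4 4.4 2.8
   vertex 2.6 0.4 2.8
  endloop
 endfacet
 facet normal 0.241 0.541 -0.806
  outer loop
   vertex 2.2 2.4 0.8
   vertex 0.4 3.2 0.8
   vertex 4.4 4.4 2.8
  endloop
 endfacet
 facet normal 0.541 -0.244 0.805
  outer loop
   vertex 2.4 2.6 3.6
   vertex 2.6 0.4 2.8
   vertex 4.4 4.4 2.8
  endloop
 endfacet
 facet normal 0.017 0.578 0.816
  outer loop
   vertex 1.6 4.2 3.0
   vertex 4.4 4.4 2.8
   vertex 0.4 4.8 2.6
  endloop
 endfacet
 facet normal -0.184 0.263 0.947
  outer loop
   vertex 1.6 4.2 3.0
   vertex 0.4 4.8 2.6
   vertex 2.4 2.6 3.6
  endloop
 endfacet
 facet normal 0.040 0.368 0.929
  outer loop
   vertex 1.6 4.2 3.0
   vertex 2.4 2.6 3.6
   vertex 4.4 4.4 2.8
  endloop
 endfacet
 facet normal -0.397 0.055 0.916
  outer loop
   vertex 1.2 0.6 3.2
   vertex 2.4 2.6 3.6
   vertex 0.4 4.8 2.6
  endloop
 endfacet
 facet normal 0.219 -0.316 0.923
  outer loop
   vertex 1.2 0.6 3.2
   vertex 2.6 0.4 2.8
   vertex 2.4 2.6 3.6
  endloop
 endfacet
 facet normal -0.975 -0.165 0.147
  outer loop
   vertex 1.2 0.6 3.2
   vertex 0.4 4.8 2.6
   vertex 0.4 3.2 0.8
  endloop
 endfacet
 facet normal -0.286 -0.706 -0.648
  outer loop
   vertex 1.2 0.6 3.2
   vertex 2.2 2.4 0.8
   vertex 2.6 0.4 2.8
  endloop
 endfacet
 facet normal -0.309 -0.695 -0.650
  outer loop
   vertex 1.2 0.6 3.2
   vertex 0.4 3.2 0.8
   vertex 2.2 2.4 0.8
  endloop
 endfacet
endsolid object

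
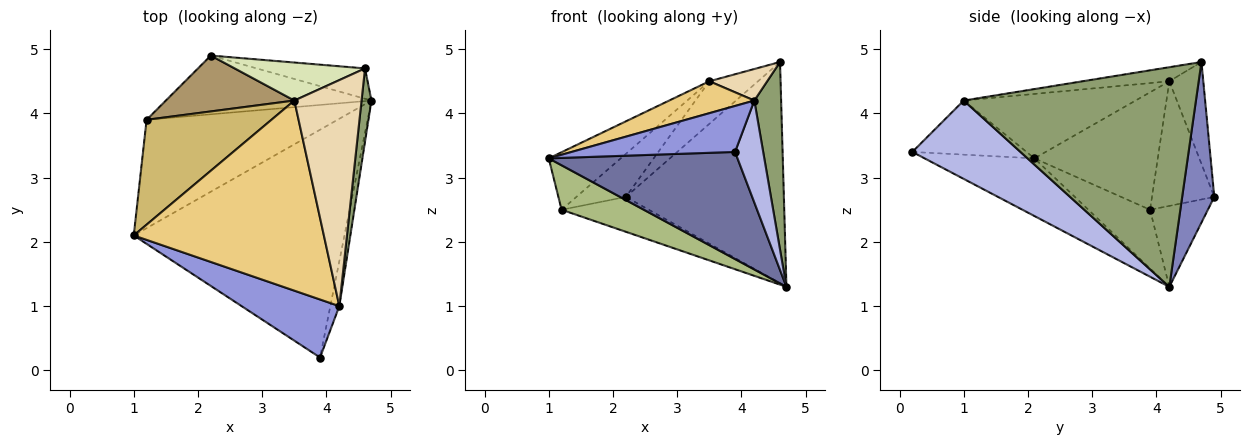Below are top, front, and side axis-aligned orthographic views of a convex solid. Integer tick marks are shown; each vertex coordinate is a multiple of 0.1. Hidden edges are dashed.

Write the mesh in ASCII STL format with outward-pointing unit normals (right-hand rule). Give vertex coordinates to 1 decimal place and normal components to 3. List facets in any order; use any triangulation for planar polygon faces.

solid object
 facet normal -0.240 -0.413 -0.878
  outer loop
   vertex 3.9 0.2 3.4
   vertex 1.0 2.1 3.3
   vertex 4.7 4.2 1.3
  endloop
 endfacet
 facet normal 0.197 0.971 -0.133
  outer loop
   vertex 2.2 4.9 2.7
   vertex 4.6 4.7 4.8
   vertex 4.7 4.2 1.3
  endloop
 endfacet
 facet normal -0.398 -0.570 0.719
  outer loop
   vertex 4.2 1.0 4.2
   vertex 1.0 2.1 3.3
   vertex 3.9 0.2 3.4
  endloop
 endfacet
 facet normal 0.962 -0.250 -0.110
  outer loop
   vertex 4.2 1.0 4.2
   vertex 3.9 0.2 3.4
   vertex 4.7 4.2 1.3
  endloop
 endfacet
 facet normal 0.992 -0.115 0.045
  outer loop
   vertex 4.2 1.0 4.2
   vertex 4.7 4.2 1.3
   vertex 4.6 4.7 4.8
  endloop
 endfacet
 facet normal -0.274 -0.365 -0.890
  outer loop
   vertex 1.2 3.9 2.5
   vertex 4.7 4.2 1.3
   vertex 1.0 2.1 3.3
  endloop
 endfacet
 facet normal -0.321 0.484 -0.814
  outer loop
   vertex 1.2 3.9 2.5
   vertex 2.2 4.9 2.7
   vertex 4.7 4.2 1.3
  endloop
 endfacet
 facet normal -0.462 0.662 0.591
  outer loop
   vertex 3.5 4.2 4.5
   vertex 4.6 4.7 4.8
   vertex 2.2 4.9 2.7
  endloop
 endfacet
 facet normal -0.609 0.484 0.628
  outer loop
   vertex 3.5 4.2 4.5
   vertex 2.2 4.9 2.7
   vertex 1.2 3.9 2.5
  endloop
 endfacet
 facet normal -0.636 0.371 0.676
  outer loop
   vertex 3.5 4.2 4.5
   vertex 1.2 3.9 2.5
   vertex 1.0 2.1 3.3
  endloop
 endfacet
 facet normal -0.317 -0.157 0.935
  outer loop
   vertex 3.5 4.2 4.5
   vertex 1.0 2.1 3.3
   vertex 4.2 1.0 4.2
  endloop
 endfacet
 facet normal -0.203 -0.135 0.970
  outer loop
   vertex 3.5 4.2 4.5
   vertex 4.2 1.0 4.2
   vertex 4.6 4.7 4.8
  endloop
 endfacet
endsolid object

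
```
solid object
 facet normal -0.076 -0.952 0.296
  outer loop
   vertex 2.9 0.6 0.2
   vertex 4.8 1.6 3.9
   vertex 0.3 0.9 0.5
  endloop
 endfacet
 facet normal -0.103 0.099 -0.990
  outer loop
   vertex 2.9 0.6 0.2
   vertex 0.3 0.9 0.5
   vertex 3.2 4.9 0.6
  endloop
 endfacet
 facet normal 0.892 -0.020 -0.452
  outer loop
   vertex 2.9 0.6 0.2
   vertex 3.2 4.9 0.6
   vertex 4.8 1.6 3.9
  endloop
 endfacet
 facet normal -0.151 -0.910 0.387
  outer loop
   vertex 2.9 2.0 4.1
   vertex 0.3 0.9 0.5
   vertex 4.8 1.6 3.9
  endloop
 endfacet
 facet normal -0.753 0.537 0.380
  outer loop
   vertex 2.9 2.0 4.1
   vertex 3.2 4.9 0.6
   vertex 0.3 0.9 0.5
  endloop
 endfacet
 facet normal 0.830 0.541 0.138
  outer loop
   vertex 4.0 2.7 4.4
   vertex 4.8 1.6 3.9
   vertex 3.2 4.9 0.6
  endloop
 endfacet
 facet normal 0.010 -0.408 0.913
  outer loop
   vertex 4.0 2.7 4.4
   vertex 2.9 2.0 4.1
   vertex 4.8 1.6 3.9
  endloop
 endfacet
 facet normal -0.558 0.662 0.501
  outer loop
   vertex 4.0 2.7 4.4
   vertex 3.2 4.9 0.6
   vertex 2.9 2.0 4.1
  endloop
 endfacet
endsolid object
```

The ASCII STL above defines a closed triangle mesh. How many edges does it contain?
12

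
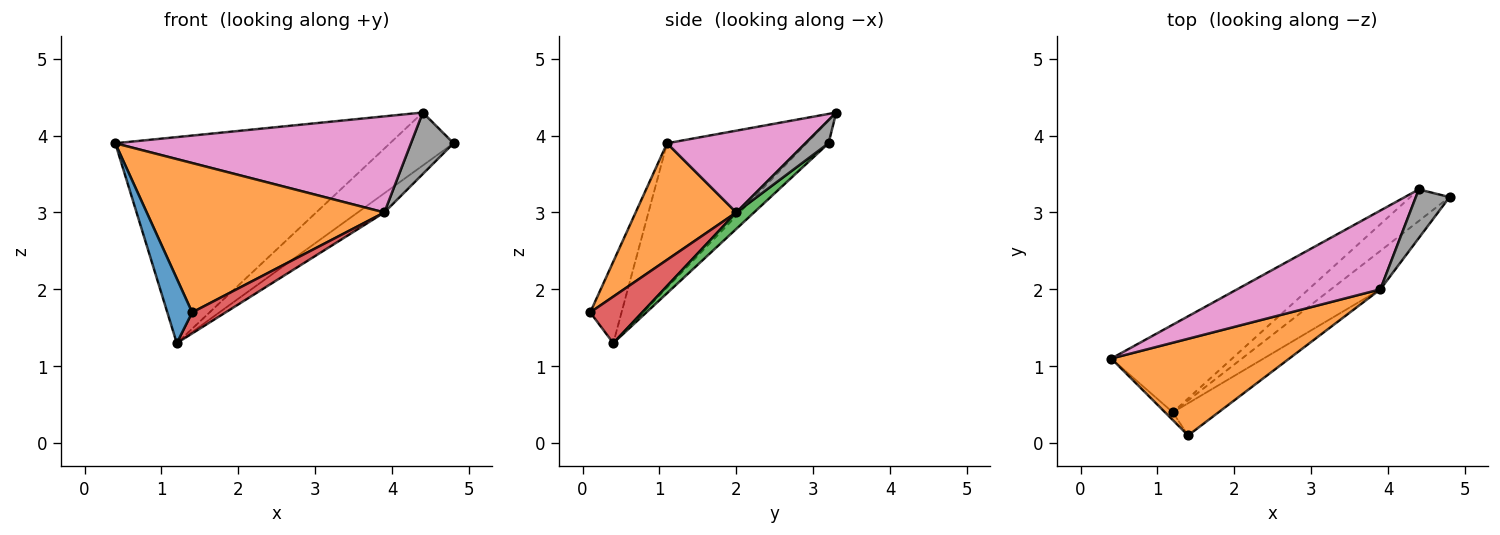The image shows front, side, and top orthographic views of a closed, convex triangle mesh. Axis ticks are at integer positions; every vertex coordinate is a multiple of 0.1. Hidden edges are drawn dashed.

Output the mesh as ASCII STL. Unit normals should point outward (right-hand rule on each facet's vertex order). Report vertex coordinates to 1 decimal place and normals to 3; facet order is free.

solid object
 facet normal -0.782 -0.619 -0.074
  outer loop
   vertex 1.2 0.4 1.3
   vertex 1.4 0.1 1.7
   vertex 0.4 1.1 3.9
  endloop
 endfacet
 facet normal 0.335 -0.791 0.512
  outer loop
   vertex 3.9 2.0 3.0
   vertex 0.4 1.1 3.9
   vertex 1.4 0.1 1.7
  endloop
 endfacet
 facet normal 0.286 0.429 -0.857
  outer loop
   vertex 3.9 2.0 3.0
   vertex 1.2 0.4 1.3
   vertex 4.8 3.2 3.9
  endloop
 endfacet
 facet normal 0.648 -0.417 -0.637
  outer loop
   vertex 3.9 2.0 3.0
   vertex 1.4 0.1 1.7
   vertex 1.2 0.4 1.3
  endloop
 endfacet
 facet normal -0.423 0.834 -0.355
  outer loop
   vertex 4.4 3.3 4.3
   vertex 1.2 0.4 1.3
   vertex 0.4 1.1 3.9
  endloop
 endfacet
 facet normal -0.285 0.823 -0.491
  outer loop
   vertex 4.4 3.3 4.3
   vertex 4.8 3.2 3.9
   vertex 1.2 0.4 1.3
  endloop
 endfacet
 facet normal 0.340 -0.727 0.596
  outer loop
   vertex 4.4 3.3 4.3
   vertex 0.4 1.1 3.9
   vertex 3.9 2.0 3.0
  endloop
 endfacet
 facet normal 0.391 -0.722 0.571
  outer loop
   vertex 4.4 3.3 4.3
   vertex 3.9 2.0 3.0
   vertex 4.8 3.2 3.9
  endloop
 endfacet
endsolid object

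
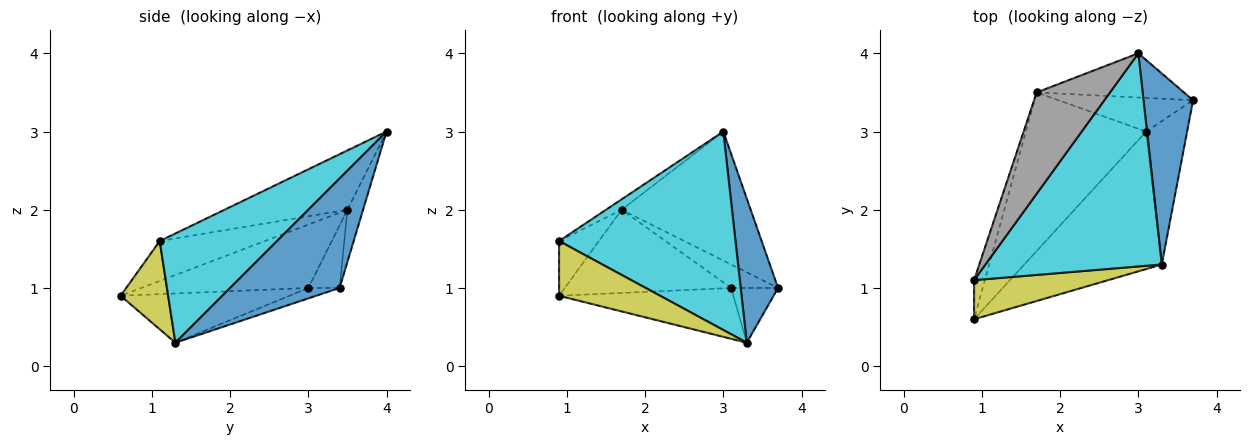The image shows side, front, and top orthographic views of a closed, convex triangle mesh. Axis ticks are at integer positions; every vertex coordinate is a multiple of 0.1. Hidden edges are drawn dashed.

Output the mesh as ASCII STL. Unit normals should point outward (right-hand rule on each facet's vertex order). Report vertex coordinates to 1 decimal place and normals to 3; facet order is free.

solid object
 facet normal 0.870 -0.297 0.394
  outer loop
   vertex 3.0 4.0 3.0
   vertex 3.3 1.3 0.3
   vertex 3.7 3.4 1.0
  endloop
 endfacet
 facet normal -0.114 0.940 -0.322
  outer loop
   vertex 1.7 3.5 2.0
   vertex 3.0 4.0 3.0
   vertex 3.7 3.4 1.0
  endloop
 endfacet
 facet normal -0.318 0.329 -0.889
  outer loop
   vertex 3.1 3.0 1.0
   vertex 3.3 1.3 0.3
   vertex 0.9 0.6 0.9
  endloop
 endfacet
 facet normal -0.231 0.347 -0.909
  outer loop
   vertex 3.1 3.0 1.0
   vertex 3.7 3.4 1.0
   vertex 3.3 1.3 0.3
  endloop
 endfacet
 facet normal -0.423 0.421 -0.802
  outer loop
   vertex 3.1 3.0 1.0
   vertex 0.9 0.6 0.9
   vertex 1.7 3.5 2.0
  endloop
 endfacet
 facet normal -0.356 0.535 -0.766
  outer loop
   vertex 3.1 3.0 1.0
   vertex 1.7 3.5 2.0
   vertex 3.7 3.4 1.0
  endloop
 endfacet
 facet normal -0.907 0.343 -0.245
  outer loop
   vertex 0.9 1.1 1.6
   vertex 1.7 3.5 2.0
   vertex 0.9 0.6 0.9
  endloop
 endfacet
 facet normal -0.627 0.080 0.775
  outer loop
   vertex 0.9 1.1 1.6
   vertex 3.0 4.0 3.0
   vertex 1.7 3.5 2.0
  endloop
 endfacet
 facet normal 0.357 -0.760 0.543
  outer loop
   vertex 0.9 1.1 1.6
   vertex 0.9 0.6 0.9
   vertex 3.3 1.3 0.3
  endloop
 endfacet
 facet normal 0.413 -0.621 0.667
  outer loop
   vertex 0.9 1.1 1.6
   vertex 3.3 1.3 0.3
   vertex 3.0 4.0 3.0
  endloop
 endfacet
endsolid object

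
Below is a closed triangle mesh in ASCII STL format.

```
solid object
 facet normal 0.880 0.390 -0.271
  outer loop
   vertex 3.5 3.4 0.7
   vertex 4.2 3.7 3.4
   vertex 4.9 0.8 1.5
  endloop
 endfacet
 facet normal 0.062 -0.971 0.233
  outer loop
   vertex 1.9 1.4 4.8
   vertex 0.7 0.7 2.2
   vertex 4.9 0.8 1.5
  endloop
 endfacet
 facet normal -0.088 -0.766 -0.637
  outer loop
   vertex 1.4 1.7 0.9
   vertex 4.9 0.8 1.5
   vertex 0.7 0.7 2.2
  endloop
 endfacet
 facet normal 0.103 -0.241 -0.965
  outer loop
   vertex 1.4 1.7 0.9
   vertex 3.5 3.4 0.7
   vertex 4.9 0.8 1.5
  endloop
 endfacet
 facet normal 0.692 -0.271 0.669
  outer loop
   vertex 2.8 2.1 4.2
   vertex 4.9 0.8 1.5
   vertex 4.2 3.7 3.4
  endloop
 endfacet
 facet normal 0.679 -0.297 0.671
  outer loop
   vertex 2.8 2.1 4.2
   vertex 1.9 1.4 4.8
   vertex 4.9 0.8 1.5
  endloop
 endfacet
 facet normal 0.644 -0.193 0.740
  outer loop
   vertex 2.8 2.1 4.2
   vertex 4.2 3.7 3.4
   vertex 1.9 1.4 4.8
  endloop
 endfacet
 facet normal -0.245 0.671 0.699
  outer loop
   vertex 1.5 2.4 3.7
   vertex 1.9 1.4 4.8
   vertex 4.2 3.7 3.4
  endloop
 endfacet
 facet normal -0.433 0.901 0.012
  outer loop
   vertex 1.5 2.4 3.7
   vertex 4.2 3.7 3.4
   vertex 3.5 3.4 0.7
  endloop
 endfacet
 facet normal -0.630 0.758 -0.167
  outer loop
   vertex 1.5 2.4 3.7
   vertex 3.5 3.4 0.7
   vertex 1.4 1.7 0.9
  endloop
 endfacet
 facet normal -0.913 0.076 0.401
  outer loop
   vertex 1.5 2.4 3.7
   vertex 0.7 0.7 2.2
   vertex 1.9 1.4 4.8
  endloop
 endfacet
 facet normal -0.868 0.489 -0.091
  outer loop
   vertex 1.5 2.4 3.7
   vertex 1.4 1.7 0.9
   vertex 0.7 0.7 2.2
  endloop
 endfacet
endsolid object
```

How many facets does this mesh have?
12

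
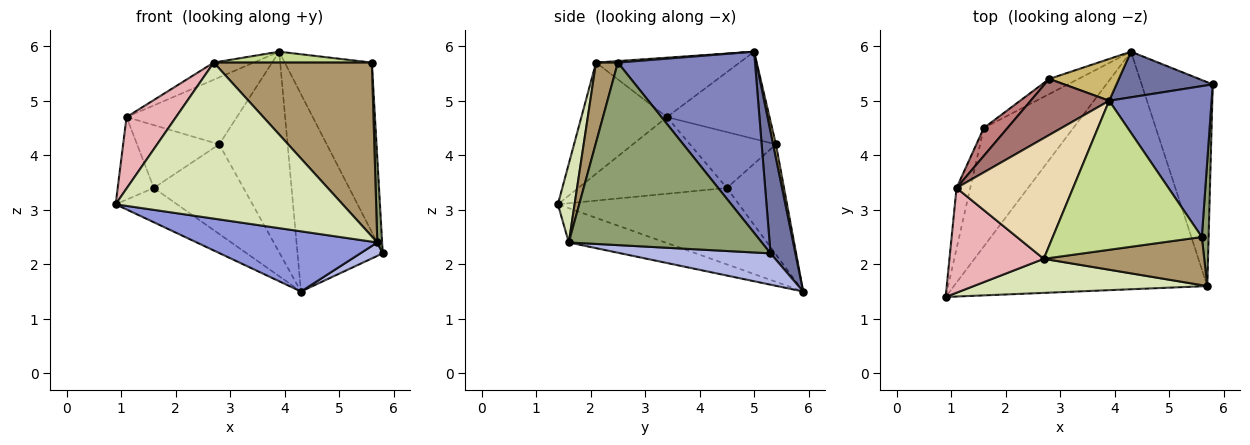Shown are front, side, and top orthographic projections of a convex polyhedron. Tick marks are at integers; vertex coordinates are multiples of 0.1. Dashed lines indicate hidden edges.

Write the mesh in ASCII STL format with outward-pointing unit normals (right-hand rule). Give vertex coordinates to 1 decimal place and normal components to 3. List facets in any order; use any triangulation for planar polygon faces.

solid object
 facet normal 0.274 0.937 0.217
  outer loop
   vertex 3.9 5.0 5.9
   vertex 5.8 5.3 2.2
   vertex 4.3 5.9 1.5
  endloop
 endfacet
 facet normal 0.762 0.484 0.431
  outer loop
   vertex 5.6 2.5 5.7
   vertex 5.8 5.3 2.2
   vertex 3.9 5.0 5.9
  endloop
 endfacet
 facet normal -0.130 -0.244 -0.961
  outer loop
   vertex 5.7 1.6 2.4
   vertex 0.9 1.4 3.1
   vertex 4.3 5.9 1.5
  endloop
 endfacet
 facet normal 0.402 -0.060 -0.914
  outer loop
   vertex 5.7 1.6 2.4
   vertex 4.3 5.9 1.5
   vertex 5.8 5.3 2.2
  endloop
 endfacet
 facet normal 0.999 -0.025 0.037
  outer loop
   vertex 5.7 1.6 2.4
   vertex 5.8 5.3 2.2
   vertex 5.6 2.5 5.7
  endloop
 endfacet
 facet normal -0.634 0.215 -0.743
  outer loop
   vertex 1.6 4.5 3.4
   vertex 4.3 5.9 1.5
   vertex 0.9 1.4 3.1
  endloop
 endfacet
 facet normal 0.010 -0.073 0.997
  outer loop
   vertex 2.7 2.1 5.7
   vertex 5.6 2.5 5.7
   vertex 3.9 5.0 5.9
  endloop
 endfacet
 facet normal 0.072 -0.974 0.213
  outer loop
   vertex 2.7 2.1 5.7
   vertex 0.9 1.4 3.1
   vertex 5.7 1.6 2.4
  endloop
 endfacet
 facet normal 0.132 -0.955 0.265
  outer loop
   vertex 2.7 2.1 5.7
   vertex 5.7 1.6 2.4
   vertex 5.6 2.5 5.7
  endloop
 endfacet
 facet normal 0.041 0.978 0.204
  outer loop
   vertex 2.8 5.4 4.2
   vertex 3.9 5.0 5.9
   vertex 4.3 5.9 1.5
  endloop
 endfacet
 facet normal -0.532 0.835 -0.141
  outer loop
   vertex 2.8 5.4 4.2
   vertex 4.3 5.9 1.5
   vertex 1.6 4.5 3.4
  endloop
 endfacet
 facet normal -0.451 0.125 0.884
  outer loop
   vertex 1.1 3.4 4.7
   vertex 2.7 2.1 5.7
   vertex 3.9 5.0 5.9
  endloop
 endfacet
 facet normal -0.581 0.624 0.523
  outer loop
   vertex 1.1 3.4 4.7
   vertex 3.9 5.0 5.9
   vertex 2.8 5.4 4.2
  endloop
 endfacet
 facet normal -0.691 0.661 0.293
  outer loop
   vertex 1.1 3.4 4.7
   vertex 2.8 5.4 4.2
   vertex 1.6 4.5 3.4
  endloop
 endfacet
 facet normal -0.957 0.233 -0.171
  outer loop
   vertex 1.1 3.4 4.7
   vertex 1.6 4.5 3.4
   vertex 0.9 1.4 3.1
  endloop
 endfacet
 facet normal -0.698 -0.404 0.592
  outer loop
   vertex 1.1 3.4 4.7
   vertex 0.9 1.4 3.1
   vertex 2.7 2.1 5.7
  endloop
 endfacet
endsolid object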